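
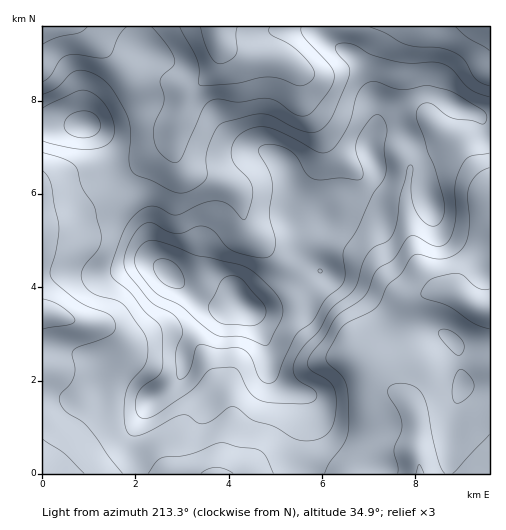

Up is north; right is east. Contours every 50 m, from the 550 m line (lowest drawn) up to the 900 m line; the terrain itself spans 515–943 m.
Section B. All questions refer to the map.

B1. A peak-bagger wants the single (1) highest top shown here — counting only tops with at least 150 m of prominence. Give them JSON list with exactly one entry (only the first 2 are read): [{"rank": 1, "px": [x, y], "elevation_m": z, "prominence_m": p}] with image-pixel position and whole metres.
[{"rank": 1, "px": [241, 304], "elevation_m": 943, "prominence_m": 428}]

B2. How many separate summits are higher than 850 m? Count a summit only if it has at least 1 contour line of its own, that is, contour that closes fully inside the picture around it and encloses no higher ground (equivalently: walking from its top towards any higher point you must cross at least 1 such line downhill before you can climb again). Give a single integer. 2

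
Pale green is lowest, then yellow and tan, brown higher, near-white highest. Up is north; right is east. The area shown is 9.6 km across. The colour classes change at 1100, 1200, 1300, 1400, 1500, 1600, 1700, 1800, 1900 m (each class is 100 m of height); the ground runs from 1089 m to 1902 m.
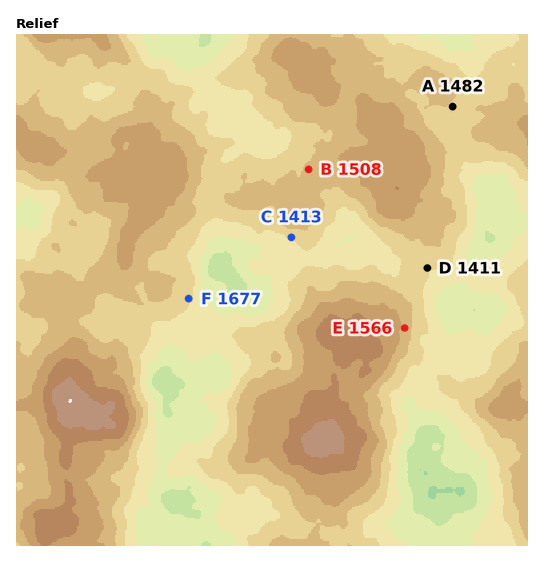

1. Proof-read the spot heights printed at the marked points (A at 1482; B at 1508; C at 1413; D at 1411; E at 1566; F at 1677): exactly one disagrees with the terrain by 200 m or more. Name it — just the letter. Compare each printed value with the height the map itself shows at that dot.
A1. F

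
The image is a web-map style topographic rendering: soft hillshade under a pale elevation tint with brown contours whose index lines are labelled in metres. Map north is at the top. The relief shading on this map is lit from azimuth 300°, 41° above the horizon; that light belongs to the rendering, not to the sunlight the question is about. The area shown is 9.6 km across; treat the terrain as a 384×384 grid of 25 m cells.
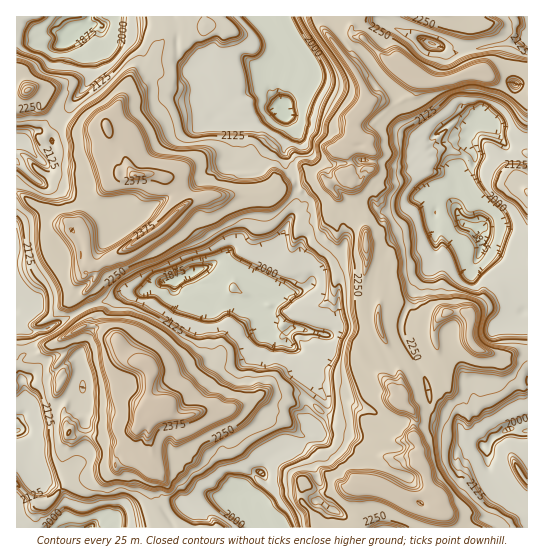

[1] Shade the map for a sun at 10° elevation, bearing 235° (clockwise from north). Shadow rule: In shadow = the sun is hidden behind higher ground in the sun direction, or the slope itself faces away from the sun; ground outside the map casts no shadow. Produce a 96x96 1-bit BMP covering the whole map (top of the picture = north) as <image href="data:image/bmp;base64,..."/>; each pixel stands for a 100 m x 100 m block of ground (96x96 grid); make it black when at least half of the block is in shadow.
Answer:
<image width="96" height="96" href="data:image/bmp;base64,Qk2+BAAAAAAAAD4AAAAoAAAAYAAAAGAAAAABAAEAAAAAAIAEAAATCwAAEwsAAAIAAAAAAAAA////AAAAAAAAAAAA++AAAAAAA8YDAAAB//AAAAAAJ+8BgAAD//gAeAAAM/8AgAAH//wB8AAAP/8BAAAH//wD4AAAf/8dgAAH//4DgAAAf/8+gAAD3/4AAAAA//9+AAAEh8AAgADx//7+AAAOwwABwAPj//74AAAPAQYDgA/j//34AAAPgA4Hgf/D//0AAAAfgAAD8f8H//sAAAAfYAAY8HwH//8AAAAfsAAAAAAP//8AAAAfOBAAAAAP//8AAAAfAAAA4AAP//8AAAAIAAAAAAAP//+AEABgAAAAAAAf//8AOAAgAAAMAAA///8APAAAAAAMAAAf//8AfAAAAAgeAAAf//gAfAAAIEweAAAf/fAAaAAD+GYeYAA//AAAAAAD+fAM4AA++AAAAAAH//md4AB+uAAAAAA///+PgAB+IACAQAA////fAAB8MAGAYAA/////AAP8OAGAcAA9////AAf8PAEAeAA/////AAf4OAAAeAA/////AAAQAAQAeAB/////AAAAAAYAcAD/////AAAAAAcAEAP////+AAAAAf8AAAf////4AACBA//gAA/////44ASBA/9+AB//////wAYBB/8GAD/////4AA8BA/8AD//////wAA8AA/8AA//////gAA4AA/8AA/////+AAA4AA/8AA/////+AAAwA//8AAP/////ACABg//8AAD/////ACAD///8AAL/////AAAD///8AAH/////AAAD8//8AAQf////AAAD+//8AAYD///8AAAH///8AAAAf//wAAAH///8AAAAD/+AAACH///8AAAAAf8AAADH//+cAAwAAA4AAADn//+AAA8AAAAAAADn//8AAA+AAAAAAAD///4AAA+AAAAAAAD///4AAA8AAAAAAAD///4AAB8ACAAAAAH///4AAB8AFAAAAAB///4AAf8ACgAAAAB///wAAP8ABQAAAAD///gABD4ABgAAAAD///AAfwAAAwAAgACf//AB/wAAAA4AwDAf//AD/wAAA/8AYGAP/+AA/gAAA/+A8AEf/+AB+AAAA//48IGf/+ADwAAOI//54YBfz+ADsAAfw///4IR/7+AMcAAfh//97Bf/91A84AAB///9/gc//hANwAAD//8H+AB//nAAAAAD//8P+AB//+DAAAAD//8f+AB//4PAAAAH////+AB//4fAAAAH////+AH//4OAAAGP////+AH//8AAAAGf////+AH//wAAAAA/////+ABwfwAACAA/////+ABABgAADAA///4/8AAAAgAABsB///g/wAB4AQAAR2A///h/wAD4AAAAZ/Af//B/gAD8AAAw//AP//B+AAH4AAAwf/gP//B8AAHwBADAf/wf/+D8AAPgH4Hg//wP/8D8AAfAf+Hz//8Dj4D4AA/A//////8AB4DYAA+B//////+AAQAYAB8////9///AAQAcAD5////9///AAAAeAHz///h9///AAACfAHn//wAd///AAAH/AP//+AAM9//AAAP/APz/wADMA/8AAAf/AAD+AAPs="/>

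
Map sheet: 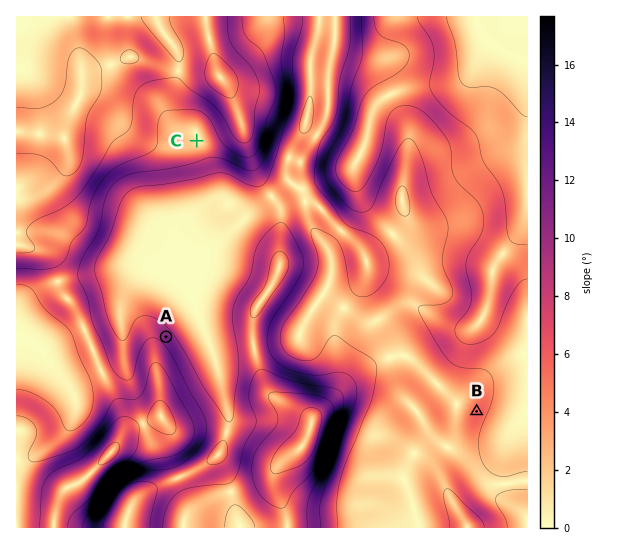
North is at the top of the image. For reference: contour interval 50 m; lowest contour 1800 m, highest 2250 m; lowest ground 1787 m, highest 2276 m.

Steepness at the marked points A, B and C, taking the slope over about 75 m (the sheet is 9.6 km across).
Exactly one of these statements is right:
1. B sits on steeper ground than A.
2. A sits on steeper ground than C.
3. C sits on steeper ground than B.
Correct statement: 2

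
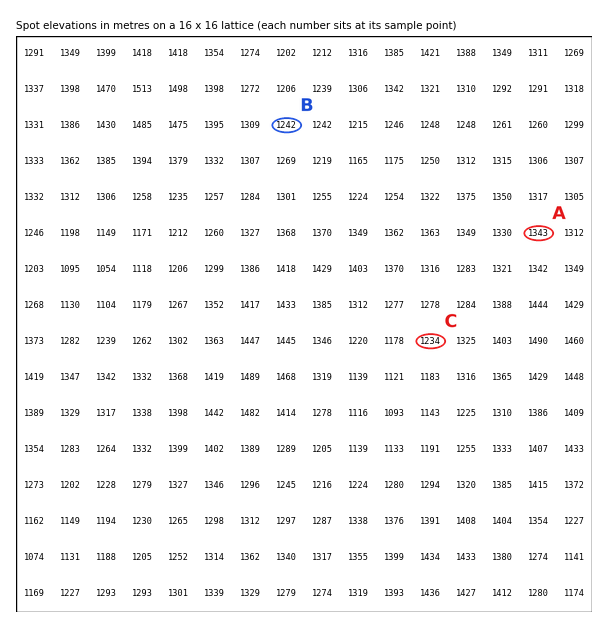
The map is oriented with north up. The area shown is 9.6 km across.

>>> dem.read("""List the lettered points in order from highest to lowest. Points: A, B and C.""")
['A', 'B', 'C']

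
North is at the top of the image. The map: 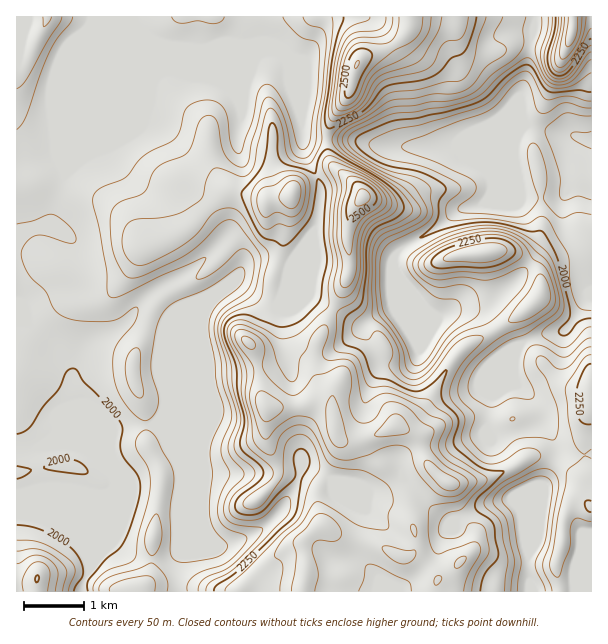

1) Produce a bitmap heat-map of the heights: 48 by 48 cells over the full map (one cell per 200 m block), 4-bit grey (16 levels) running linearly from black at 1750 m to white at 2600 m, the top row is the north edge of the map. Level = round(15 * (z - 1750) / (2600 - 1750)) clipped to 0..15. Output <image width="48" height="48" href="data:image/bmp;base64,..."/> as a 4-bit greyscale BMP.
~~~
<image width="48" height="48" href="data:image/bmp;base64,Qk32BAAAAAAAAHYAAAAoAAAAMAAAADAAAAABAAQAAAAAAIAEAAATCwAAEwsAABAAAAAAAAAAAAAAABEREQAiIiIAMzMzAERERABVVVUAZmZmAHd3dwCIiIgAmZmZAKqqqgC7u7sAzMzMAN3d3QDu7u4A////AImHVFd3h2ZnmqqqvMu7uqq7u7qZh2Z4d4mHZVZnd2ZmeJqqvMu7u6u7u7uZh2aId3iGVEVVZmVVZnmrvMu7u7u7u7uph2aId2ZlVERFZmVVVWeavMu7u7y7uru6h2Z4d1VURERFZ2VVVWaJvMzLu7u7uqqphmZ5d0REREREVmVVVnd4mszLuqu7qqqphmZ4h0REREREVmVVZ5mHibu6qqu7uqmYdmZoiUREREREVmVVZ5qoiauqqqu7u7qXZmZomUREREREVmVVZ4mqmaqqqqu7vMuodmZomUREREREVmVVVniamZqqqru7zcupiHZoiEREREREVmVVVniamZq7u7u8zLqYiYd4iERERERFVlVVZ4mqmZrMzLu8y5l3eIh3iERERERFZlVVV4q7qavMzMzMyph3d3d3iERERERFVVVVVorMurzczM3My5h3d3d3iVRERERFVVVVVnrMy7zcu8zLuph3d3d3iVVERERVZVVVVovdzMzMu7y7qYdmZ3Z3mVVUREVWZlVVVpvMzMzMurqpmYZmZmZ4mVVURFVmZVVVV5vLu7zMuZmIiYZmZmd4iVVURFVmZVVVV5vLq7vMqYhmeYdmZmd3iVVVRVVmZVVVV6zLq7uqqIhlaJh2Zmd2eFVVVVVWZVVVaLzKqrupmIdUVoiHZmZlZ1VVVVVVZVVVacy6mqupiIZURXeId2ZUVlVVVVVVVVVVaaqZmaqph3VERVZ3iIdlRVVVZmZlVlVVV4iIiJqpl2RERVZmeJh2RFVVZmZmVmVVVWeIiImql1REVVZmZ4mGQ1VWZmZnZmZmVVaIiIm7p1RFZmZ3Z3iFM1VmZmZ3d2ZmZVaIiImsuFRWiIiId3h0M1VmZmZ4iHdmZmZ4iIisuFRXmaqqmHdkM1VVVWaIiIh3ZmaImImsuGVWeZqqqXZUM1VVVWeIiIiHdneZmYm9uXZVVniJh2VDM1VVVWeIiIiId3iqqYm9yph2VEVWVERDM1VVVmd4iIiIiIm7u5m93LqHZDMzMjMyM2ZVZmd3d4iIiJq7y5mt7sqHVDMiIiMiImZmZmZ3d4iIiZm7zKms7rl2VUMyIiMiImZmZmZmd4iIiIiqu5m8y4ZlVDMiIiMiImZmZmZmZ3d4iHiZmYq6l1REMyIiIiMiEWZmZmZmZnd4h2eZh3mXVDMzIiIiIjMhEWZmZmZmZmZ3d2eJhmiGRDMzIiIiIiIhEWZmZmZmZmZ3dmaJdmiHVEQzMyIiIiIhEWZmZmZmZmZ3dmaIdmiphlVURDMiIiIiEmZmZmZmZmZmZmZ3Zmi8uXZmZVRDIiMyM3ZmZmZmZmZmZmZ3Zme92oiHd3ZkMiNERHZmZmZmZmZmZmZmZmet26mZiIh2QzRnZXdmZmZmZmZmZmZmZmet7buqmYh3ZUWahndmZmZmZmZmZmZmZmec7cy7qZiHdlabp3h2ZmZmZmZmZmZmZmeb3czMupmHd2ecyXiGZmZmZmZmZmZmZneKu7zcuqmHd2aL2neHZmZmZmZmZmZmZ3eJqqzdy6qYd2aL2w=="/>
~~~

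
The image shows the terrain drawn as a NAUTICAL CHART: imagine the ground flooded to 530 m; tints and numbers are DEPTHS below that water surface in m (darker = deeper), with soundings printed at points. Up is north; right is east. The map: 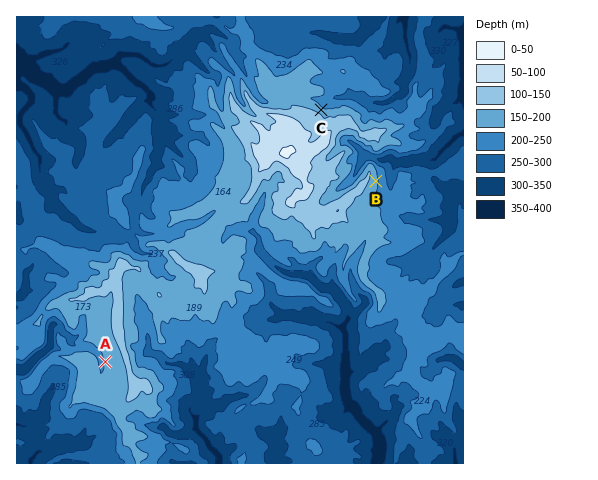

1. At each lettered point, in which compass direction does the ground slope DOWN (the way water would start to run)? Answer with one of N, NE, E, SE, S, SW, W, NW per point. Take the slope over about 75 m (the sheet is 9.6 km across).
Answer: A W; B E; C NE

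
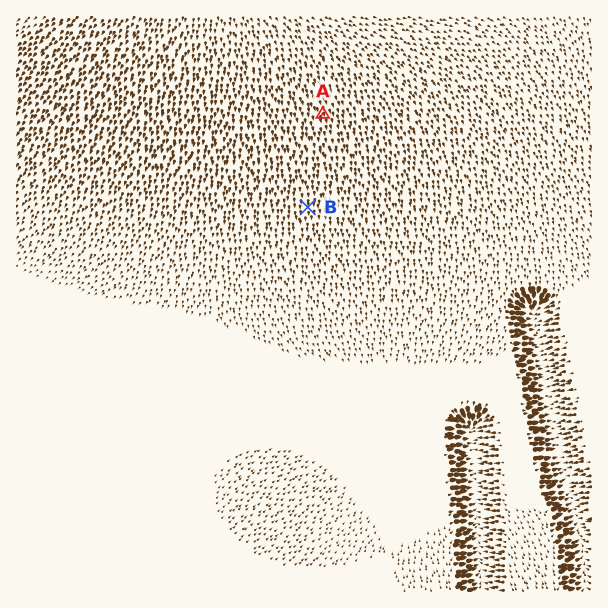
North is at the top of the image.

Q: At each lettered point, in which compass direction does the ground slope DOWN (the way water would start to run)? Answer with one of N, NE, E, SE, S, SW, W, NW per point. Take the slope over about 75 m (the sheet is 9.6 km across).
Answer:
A S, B S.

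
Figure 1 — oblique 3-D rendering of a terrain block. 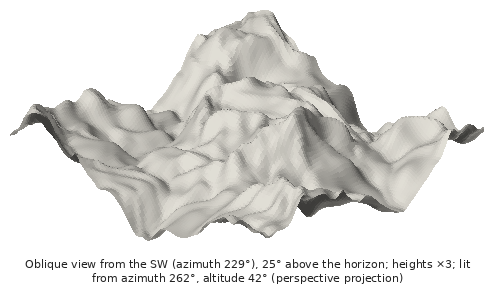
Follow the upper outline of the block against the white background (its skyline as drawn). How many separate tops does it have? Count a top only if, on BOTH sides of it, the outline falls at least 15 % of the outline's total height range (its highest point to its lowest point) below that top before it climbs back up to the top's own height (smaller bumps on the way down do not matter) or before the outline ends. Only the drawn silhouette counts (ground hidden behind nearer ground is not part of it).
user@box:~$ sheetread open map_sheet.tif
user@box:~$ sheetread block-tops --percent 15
3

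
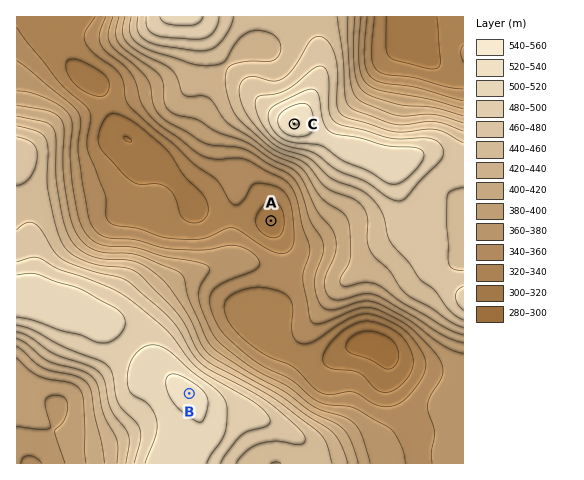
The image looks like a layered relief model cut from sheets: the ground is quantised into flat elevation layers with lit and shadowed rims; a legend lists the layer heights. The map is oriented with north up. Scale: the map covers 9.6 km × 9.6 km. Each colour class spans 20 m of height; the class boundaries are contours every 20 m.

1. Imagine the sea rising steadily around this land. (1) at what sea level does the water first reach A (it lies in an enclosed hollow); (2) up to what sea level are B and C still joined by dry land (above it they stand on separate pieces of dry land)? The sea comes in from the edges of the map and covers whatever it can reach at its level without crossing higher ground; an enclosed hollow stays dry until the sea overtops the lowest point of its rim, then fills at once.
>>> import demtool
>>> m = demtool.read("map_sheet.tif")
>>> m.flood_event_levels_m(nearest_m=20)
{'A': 340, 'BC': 360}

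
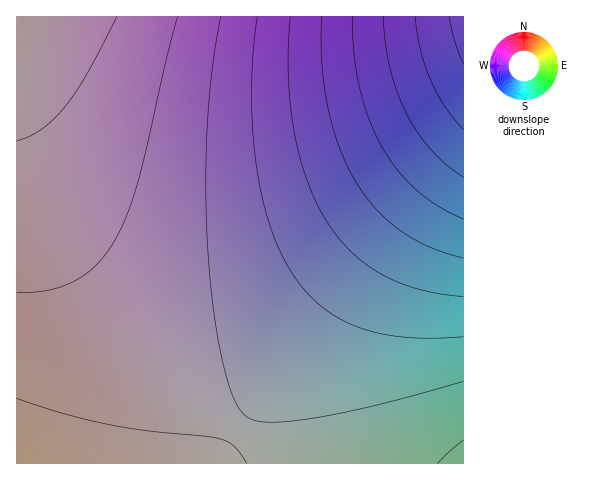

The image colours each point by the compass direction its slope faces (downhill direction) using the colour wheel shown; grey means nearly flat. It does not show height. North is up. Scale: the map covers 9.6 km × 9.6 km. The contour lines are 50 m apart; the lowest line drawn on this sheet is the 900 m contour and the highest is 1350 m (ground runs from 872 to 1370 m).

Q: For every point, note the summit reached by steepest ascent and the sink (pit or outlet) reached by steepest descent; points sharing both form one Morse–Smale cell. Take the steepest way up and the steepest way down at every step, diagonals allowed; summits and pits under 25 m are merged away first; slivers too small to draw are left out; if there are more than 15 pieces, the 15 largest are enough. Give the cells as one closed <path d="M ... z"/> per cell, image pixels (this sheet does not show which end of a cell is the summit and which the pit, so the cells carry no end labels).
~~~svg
<path d="M463 16l-447 1 0 119 9 32 23 49 39 64 47 59 52 50 52 40 34-49 65-89 67-84 59-67z"/><path d="M463 140l-70 82-75 94-78 111-1 3 3 2 29 18 29 14 164-1z"/><path d="M17 136l-1 327 200 1 22-34-32-23-30-25-42-42-34-41-32-46-20-36-23-49z"/><path d="M239 430l-22 34 83-1-29-13z"/>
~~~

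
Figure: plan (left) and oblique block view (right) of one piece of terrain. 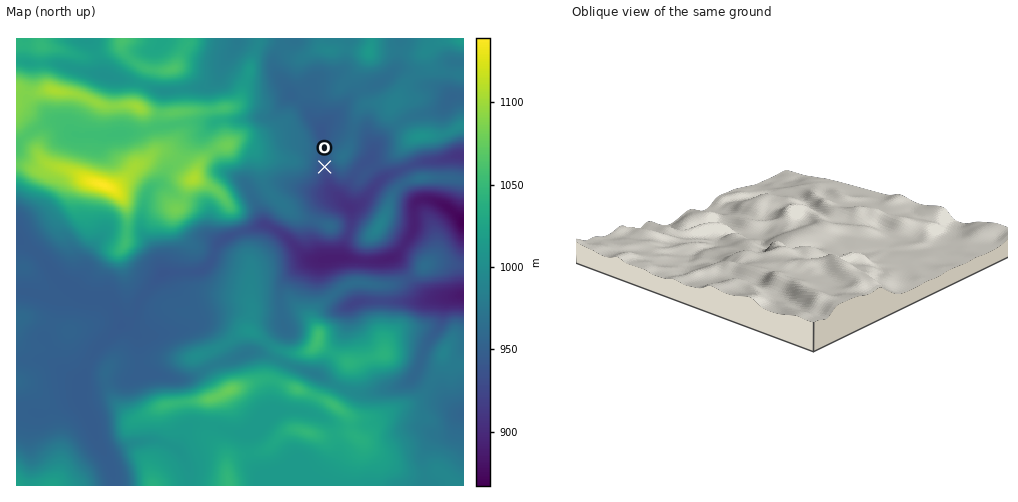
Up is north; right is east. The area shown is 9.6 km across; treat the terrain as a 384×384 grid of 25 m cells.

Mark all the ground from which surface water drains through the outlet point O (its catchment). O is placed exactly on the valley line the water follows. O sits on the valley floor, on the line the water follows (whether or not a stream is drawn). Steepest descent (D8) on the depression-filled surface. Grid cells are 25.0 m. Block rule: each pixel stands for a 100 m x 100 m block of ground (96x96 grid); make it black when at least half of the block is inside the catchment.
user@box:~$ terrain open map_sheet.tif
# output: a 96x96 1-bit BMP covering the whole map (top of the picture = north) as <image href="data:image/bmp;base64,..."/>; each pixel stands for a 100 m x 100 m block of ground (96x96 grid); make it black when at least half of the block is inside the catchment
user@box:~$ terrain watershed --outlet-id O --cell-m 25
<image width="96" height="96" href="data:image/bmp;base64,Qk2+BAAAAAAAAD4AAAAoAAAAYAAAAGAAAAABAAEAAAAAAIAEAAATCwAAEwsAAAIAAAAAAAAA////AAAAAAAAAAAAAAAAAAAAAAAAAAAAAAAAAAAAAAAAAAAAAAAAAAAAAAAAAAAAAAAAAAAAAAAAAAAAAAAAAAAAAAAAAAAAAAAAAAAAAAAAAAAAAAAAAAAAAAAAAAAAAAAAAAAAAAAAAAAAAAAAAAAAAAAAAAAAAAAAAAAAAAAAAAAAAAAAAAAAAAAAAAAAAAAAAAAAAAAAAAAAAAAAAAAAAAAAAAAAAAAAAAAAAAAAAAAAAAAAAAAAAAAAAAAAAAAAAAAAAAAAAAAAAAAAAAAAAAAAAAAAAAAAAAAAAAAAAAAAAAAAAAAAAAAAAAAAAAAAAAAAAAAAAAAAAAAAAAAAAAAAAAAAAAAAAAAAAAAAAAAAAAAAAAAAAAAAAAAAAAAAAAAAAAAAAAAAAAAAAAAAAAAAAAAAAAAAAAAAAAAAAAAAAAAAAAAAAAAAAAAAAAAAAAAAAAAAAAAAAAAAAAAAAAAAAAAAAAAAAAAAAAAAAAAAAAAAAAAAAAAAAAAAAAAAAAAAAAAAAAAAAAAAAAAAAAAAAAAAAAAAAAAAAAAAAAAAAAAAAAAAAAAAAAAAAAAAAAAAAAAAAAAAAAAAAAAAAAAAAAAAAAAAAAAAAAAAAAAAAAAAAAAAAAAAAAAAAAAAAAAAAAAAAAAAAAAAAAAAAAAAAAAAAAAAAAAAAAAAAAAAAAAAAAAAAAAAAAAAAAAAAAAAAAAAAAAAAAAAAAAAAAAAAAAAAAAAAAAAAAAAAAAAAAAAAAAAAAAAAAAAAAAAAAAAAAAAAAAAAAAAAAAAAAAAAAAAAAAAAAAAAAAAAAAAAAAAAAAAAAAAAAAAAAAAAAAAAAAAAAAAAAAAAAAAAAAAAAAAAAAAAAAAAAAAAAAAAAAAAAAAAAAAAAAAAAAAAAAAAAAAAAAAAAAAAAAAAAAAAAAAAAAAAAAAAAAAAAAAAAAAAAAAAAAAAAAAAAAAAAAAAAAAAAAAAAAAAAAAAAAAAAAAAAAAAAAAAAAAAAAAAAAAAAAAAAAAAAAAAAAAAAAAAAAAABwAAAAAAAAAAAAAAf4AAAAAAAAAAAAAA/8AAAAAAAAAAAAAD/+ABgAAAAAAAAAA///ADgAAAAAAAAAD///wHwAAAEAAAAAH///4P4AH//wAAAAH/////8AP//4AAAAP/////+Af//4AAAAf//////w///8AAAA///////////8AAAA///////////8AAAB///////////8AAAD///////////+AAAD///////////+AAAD///////////+AAAD////wAf/////AAAD////AAAH////gAAD//4AAAAD/////gAD//AAAAAD/////wADHwAAAAAB/////wAAAAAAAAAB/////4AAAAAAAAAB/////8AAAAAAAAAA/////+AAAAAAAAAA//////AAAAAAAAAA//////gAAAAAAAAA//////wAAAAAAAAAf/////wAAAAAAAAAf4f///wAAAAAAAAAfwEfAAAAAAAAAAAAPgAAAAAAAAAAAAAAAAAAAAAA="/>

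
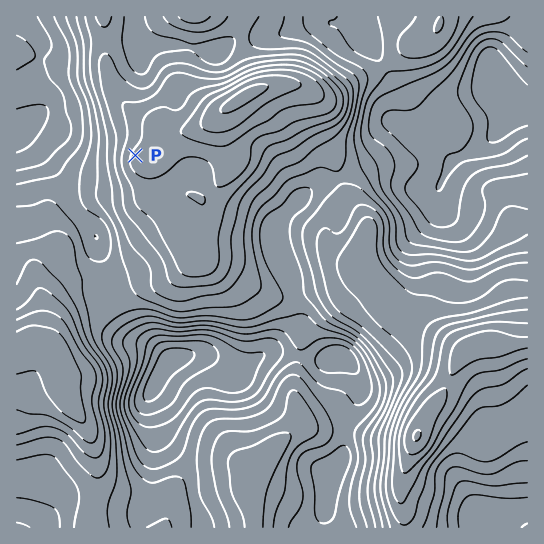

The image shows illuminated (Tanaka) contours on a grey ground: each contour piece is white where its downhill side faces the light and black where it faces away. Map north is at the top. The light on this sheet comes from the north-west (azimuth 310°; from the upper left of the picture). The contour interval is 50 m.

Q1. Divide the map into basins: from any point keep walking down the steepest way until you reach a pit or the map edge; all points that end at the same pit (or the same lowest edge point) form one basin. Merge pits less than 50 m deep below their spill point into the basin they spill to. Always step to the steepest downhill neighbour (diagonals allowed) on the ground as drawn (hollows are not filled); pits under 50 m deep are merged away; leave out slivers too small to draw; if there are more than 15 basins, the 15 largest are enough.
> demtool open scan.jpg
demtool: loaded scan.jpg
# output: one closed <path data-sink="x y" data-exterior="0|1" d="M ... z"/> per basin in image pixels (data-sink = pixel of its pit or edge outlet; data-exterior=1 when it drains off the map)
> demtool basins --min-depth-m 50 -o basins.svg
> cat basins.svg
<path data-sink="171 359" data-exterior="0" d="M225 16l-121 1 1 46 6 19 10 19 9 8 33 22 12 2-6 0-4 4-9 17-7 5 8 6 20 28 14 2 10 6 3 17-4 15-8 13 0 11-3 5-16 14-8 3-35 1-19 7-33-4-15 6-14 17-6 33 13 12 3 34 13 22 12 15 12 32 1 25-5 31 1 18 161 0-1-17-5-17 0-9 4-10 8-13 40-37 0-11-7-20 0-13 10-51 12-15 31-20 7-8 7-13 0-21 7-19 0-12-24-35-8-26-18-35-4-25-4-10-14-7-17 0-23 7 1-5-13-37-3-20z"/><path data-sink="491 75" data-exterior="0" d="M527 16l-302 1 15 12 3 20 13 37-1 5 23-7 17 0 14 7 4 10 4 25 18 35 8 26 24 35 0 12-7 19 3 9 32 41 20 12 16 14 32 22 26-8 30 1 9-2z"/><path data-sink="25 126" data-exterior="0" d="M103 16l-87 1 1 335 2 0 11-9 17 0-4-6 6-31 14-17 10-5 17-1 11 4 10 0 27-8 27 0 16-8 11-14 0-11 11-21 1-15-3-9-10-6-14-2-20-28-8-6 7-5 9-17 4-4 6 0-12-2-33-22-9-8-10-19-6-19z"/><path data-sink="498 519" data-exterior="0" d="M527 343l-45 1-13 5-10 10-16 35-15 19-9 17-14 37-5 24 5 37 123-1z"/><path data-sink="339 357" data-exterior="0" d="M361 257l-1 17-7 13-7 8-31 20-12 15-10 51 0 13 7 20-1 13 27 2 15-2 34 10 36 3 6-5 11-22 15-19 16-35 8-8-10-4-26-18-16-14-20-12-8-9z"/><path data-sink="331 474" data-exterior="0" d="M341 427l-15 2-20-2-7 1-18 13-21 21-12 23 0 9 4 11 3 23 149-1 0-14-4-22 5-24 11-29-18 2-23-3z"/><path data-sink="38 515" data-exterior="0" d="M43 343l-13 0-14 10 0 174 75 1 1-18 5-31 0-17-2-13-11-27-12-15-13-22-3-34-6-6z"/>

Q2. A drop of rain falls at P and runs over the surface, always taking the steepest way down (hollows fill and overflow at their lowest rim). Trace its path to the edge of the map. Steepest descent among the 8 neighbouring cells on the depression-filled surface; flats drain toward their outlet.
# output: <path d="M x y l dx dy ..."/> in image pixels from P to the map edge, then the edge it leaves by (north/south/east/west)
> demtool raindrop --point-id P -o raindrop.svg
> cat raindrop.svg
<path d="M135 155l-8-8-42 0-6-5-12-7-12 0-13-13-19 0-6 7"/>
exit: west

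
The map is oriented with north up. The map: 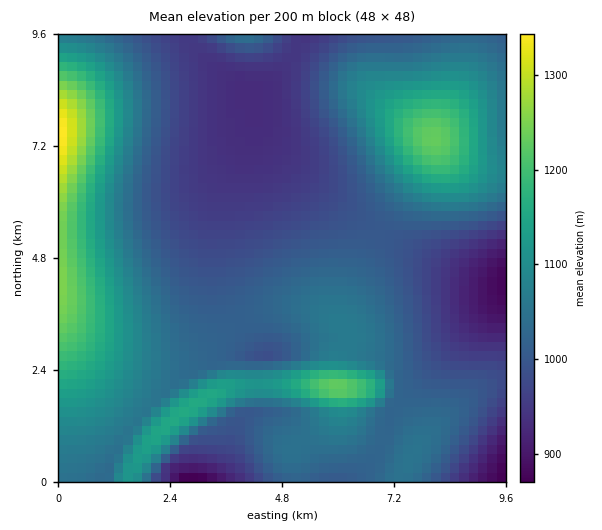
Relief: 860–1360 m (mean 1040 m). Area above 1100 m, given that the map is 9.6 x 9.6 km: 19.8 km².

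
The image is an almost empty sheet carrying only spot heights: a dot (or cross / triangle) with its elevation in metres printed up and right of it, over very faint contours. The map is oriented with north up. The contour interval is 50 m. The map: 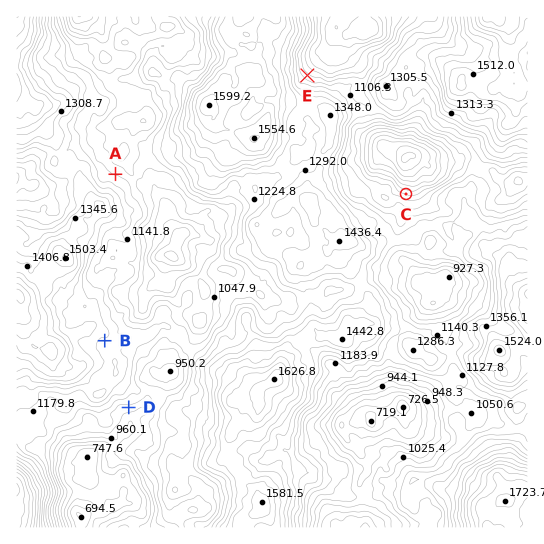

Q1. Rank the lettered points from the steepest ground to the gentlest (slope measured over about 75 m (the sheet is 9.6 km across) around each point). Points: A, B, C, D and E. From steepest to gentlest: C E D A B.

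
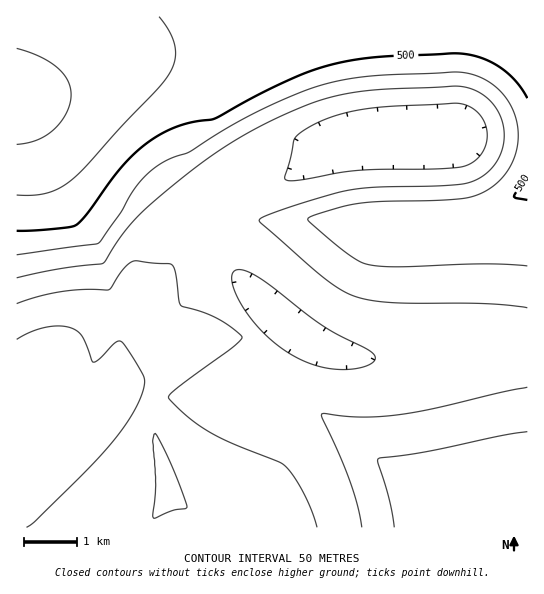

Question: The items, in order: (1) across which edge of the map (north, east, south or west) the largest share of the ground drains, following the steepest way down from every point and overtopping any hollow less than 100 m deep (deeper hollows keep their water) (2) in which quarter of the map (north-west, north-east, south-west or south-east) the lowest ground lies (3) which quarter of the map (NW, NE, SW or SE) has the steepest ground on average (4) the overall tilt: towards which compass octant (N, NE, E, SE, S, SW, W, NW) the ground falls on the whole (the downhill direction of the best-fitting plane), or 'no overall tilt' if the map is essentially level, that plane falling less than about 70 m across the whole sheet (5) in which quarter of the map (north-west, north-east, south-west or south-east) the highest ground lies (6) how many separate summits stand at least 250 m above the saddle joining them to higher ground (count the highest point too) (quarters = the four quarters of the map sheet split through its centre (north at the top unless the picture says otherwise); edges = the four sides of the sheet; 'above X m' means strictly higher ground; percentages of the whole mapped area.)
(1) Drainage is mainly to the west: more ground falls towards that edge than towards any other.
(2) The lowest ground is in the south-west quarter.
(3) The steepest ground, on average, is in the north-east quarter.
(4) Overall the map slopes down towards the south.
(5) The highest point lies in the north-west quarter of the map.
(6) There is 1 summit with 250 m or more of prominence.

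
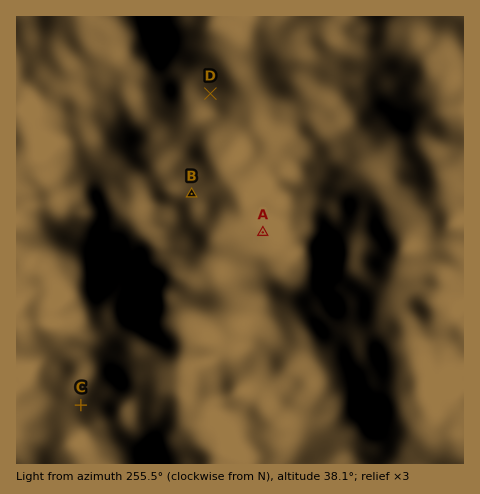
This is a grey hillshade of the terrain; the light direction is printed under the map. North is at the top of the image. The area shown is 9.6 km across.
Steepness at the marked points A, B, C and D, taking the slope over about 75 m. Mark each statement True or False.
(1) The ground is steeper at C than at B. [True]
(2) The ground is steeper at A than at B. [True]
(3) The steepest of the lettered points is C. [False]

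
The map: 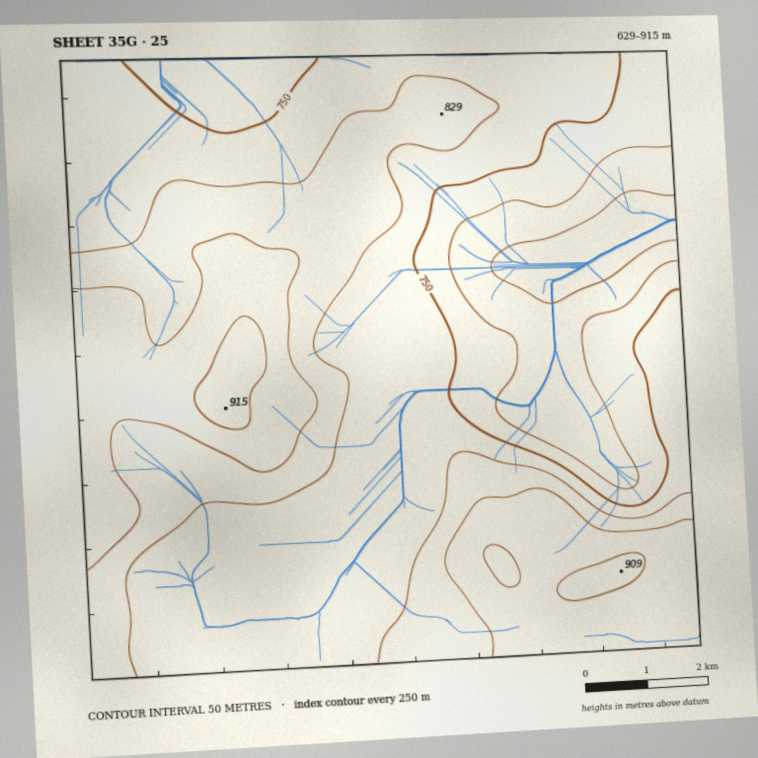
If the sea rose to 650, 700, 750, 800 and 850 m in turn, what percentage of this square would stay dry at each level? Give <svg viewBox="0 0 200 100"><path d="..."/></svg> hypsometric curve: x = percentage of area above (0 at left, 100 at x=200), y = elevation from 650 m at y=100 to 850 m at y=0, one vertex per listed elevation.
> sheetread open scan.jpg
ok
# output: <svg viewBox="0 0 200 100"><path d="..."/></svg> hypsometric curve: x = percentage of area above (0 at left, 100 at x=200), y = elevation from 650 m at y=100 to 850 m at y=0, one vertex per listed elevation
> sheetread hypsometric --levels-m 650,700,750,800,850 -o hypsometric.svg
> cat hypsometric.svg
<svg viewBox="0 0 200 100"><path d="M194 100l-16-25-25-25-73-25-40-25"/></svg>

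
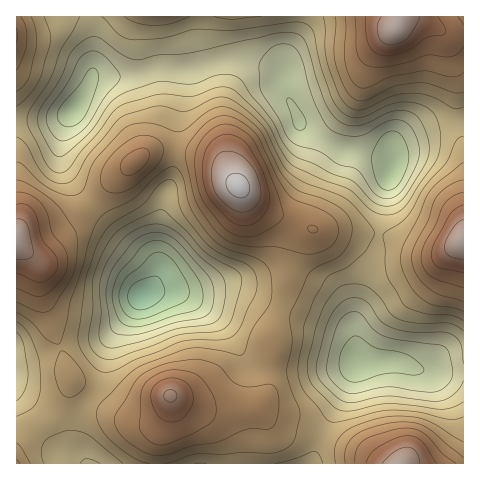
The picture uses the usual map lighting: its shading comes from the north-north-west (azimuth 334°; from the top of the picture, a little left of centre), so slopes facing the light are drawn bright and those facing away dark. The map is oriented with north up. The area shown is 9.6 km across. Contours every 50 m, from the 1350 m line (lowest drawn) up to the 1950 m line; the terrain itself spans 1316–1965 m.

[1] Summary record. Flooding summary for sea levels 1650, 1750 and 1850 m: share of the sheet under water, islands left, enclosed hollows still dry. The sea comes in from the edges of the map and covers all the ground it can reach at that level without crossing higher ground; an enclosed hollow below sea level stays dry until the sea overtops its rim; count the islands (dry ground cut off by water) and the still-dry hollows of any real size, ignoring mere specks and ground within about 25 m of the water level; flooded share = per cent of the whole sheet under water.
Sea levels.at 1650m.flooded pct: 36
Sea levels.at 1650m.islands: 0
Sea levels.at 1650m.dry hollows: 1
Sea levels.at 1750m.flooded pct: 76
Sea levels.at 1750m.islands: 3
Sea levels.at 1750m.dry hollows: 0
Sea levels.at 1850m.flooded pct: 93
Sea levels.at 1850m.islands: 2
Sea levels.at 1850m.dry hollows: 0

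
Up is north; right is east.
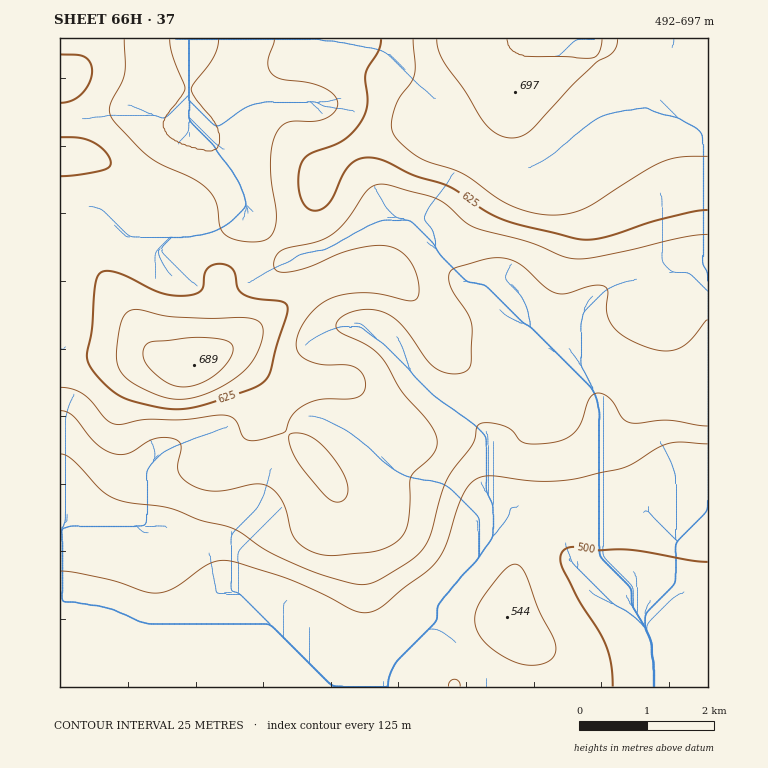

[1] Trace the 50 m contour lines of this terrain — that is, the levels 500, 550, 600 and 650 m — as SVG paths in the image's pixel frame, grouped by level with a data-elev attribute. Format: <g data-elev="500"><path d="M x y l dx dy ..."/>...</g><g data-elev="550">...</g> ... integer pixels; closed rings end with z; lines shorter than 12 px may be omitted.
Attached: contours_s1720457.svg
<g data-elev="500"><path d="M613 687l-2-21-4-18-8-17-20-31-16-32-3-10 3-7 4-3 5-1 24 3 32 0 63 10 17 2"/></g><g data-elev="550"><path d="M60 454l5 1 7 4 28 30 14 10 16 4 39 5 32 12 28 7 12 6 27 18 32 16 32 11 21 6 10 1 10-2 14-7 25-16 12-12 7-15 9-34 6-17 7-12 19-25 3-7 2-10 2-4 11-1 15 3 6 4 8 10 6 3 14 1 19-3 11-4 8-7 5-9 7-22 4-4 5-2 5 1 7 4 12 20 8 5 8 0 31-3 39 6"/></g><g data-elev="600"><path d="M332 501l9 1 4-3 2-5 0-12-7-15-14-18-12-11-12-5-12 1-1 4 1 7 8 17 23 29z"/><path d="M60 387l12 2 11 5 8 7 15 18 8 5 9 0 22-5 37 1 34-5 10 0 9 4 8 18 3 3 5 1 12-2 22-7 8-18 7-6 9-5 13-4 27 0 11-3 4-5 2-7-2-7-4-7-11-5-28-1-16-5-6-5-2-5-1-7 2-9 6-12 10-11 12-9 12-5 15-3 15 0 15 2 24 6 8-1 4-6 0-10-3-12-5-10-6-7-8-6-9-3-10-1-32 6-34 15-20 6-14 0-3-3-1-5 2-8 6-6 37-9 15-8 14-14 18-28 10-6 12 0 46 13 12 6 18 17 9 6 56 15 32 14 10 2 23-1 87-19 27-4"/><path d="M274 39l-6 22 0 7 4 6 10 5 27 4 15 5 10 7 3 5 1 5-4 7-9 7-11 2-24 1-7 2-5 7-6 13-2 17 1 20 5 31 0 13-3 9-5 4-7 3-8 1-17-2-12-6-4-9-4-24-8-11-14-11-32-14-12-7-12-11-26-28-2-7 0-7 12-24 3-10-1-32"/></g><g data-elev="650"><path d="M175 399l15-1 19-5 17-9 17-12 10-12 7-13 3-15-2-9-5-3-8-2-39 0-35-1-36-7-7 0-5 3-5 10-4 22 0 15 3 10 7 9 13 8 20 9z"/><path d="M413 39l2 34-3 8-12 16-5 12-4 16 3 11 10 10 15 11 44 17 34 24 18 9 15 5 15 3 14 0 13-2 19-8 51-32 20-11 19-5 27-1"/></g>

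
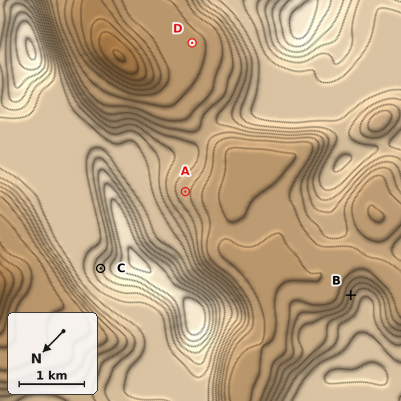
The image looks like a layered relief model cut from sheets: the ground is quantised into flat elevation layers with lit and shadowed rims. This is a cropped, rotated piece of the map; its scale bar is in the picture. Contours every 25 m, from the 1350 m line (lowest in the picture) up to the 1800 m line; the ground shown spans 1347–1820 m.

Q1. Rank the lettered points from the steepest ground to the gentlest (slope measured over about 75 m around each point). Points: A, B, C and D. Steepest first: B C A D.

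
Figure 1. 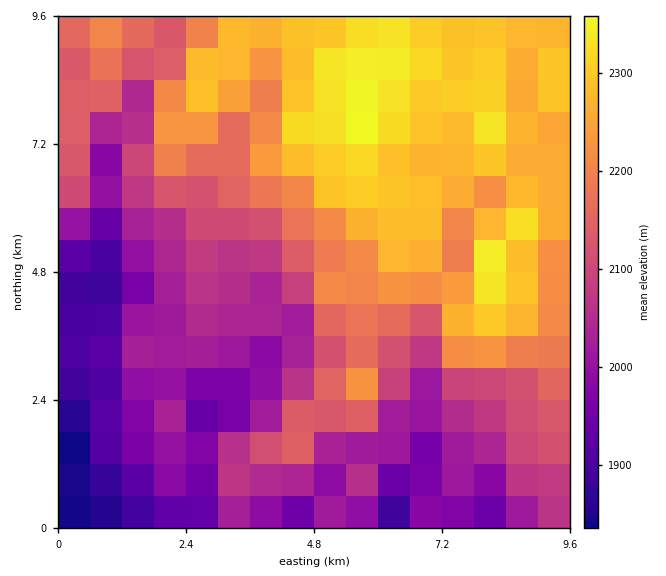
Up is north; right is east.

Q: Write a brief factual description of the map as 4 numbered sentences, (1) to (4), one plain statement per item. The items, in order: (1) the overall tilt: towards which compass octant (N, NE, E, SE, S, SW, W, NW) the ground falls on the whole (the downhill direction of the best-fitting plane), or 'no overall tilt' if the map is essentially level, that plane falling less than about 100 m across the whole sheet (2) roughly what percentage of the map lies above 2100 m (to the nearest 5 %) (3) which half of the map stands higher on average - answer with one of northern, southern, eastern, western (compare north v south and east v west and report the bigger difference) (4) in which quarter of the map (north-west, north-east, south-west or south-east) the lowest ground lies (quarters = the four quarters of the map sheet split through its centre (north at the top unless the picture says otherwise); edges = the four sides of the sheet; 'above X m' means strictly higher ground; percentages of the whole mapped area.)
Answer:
(1) On the whole the ground falls towards the south-west.
(2) Roughly 55 % of the ground is higher than 2100 m.
(3) The northern half stands higher on average than the southern half.
(4) The lowest point lies in the south-west quarter of the map.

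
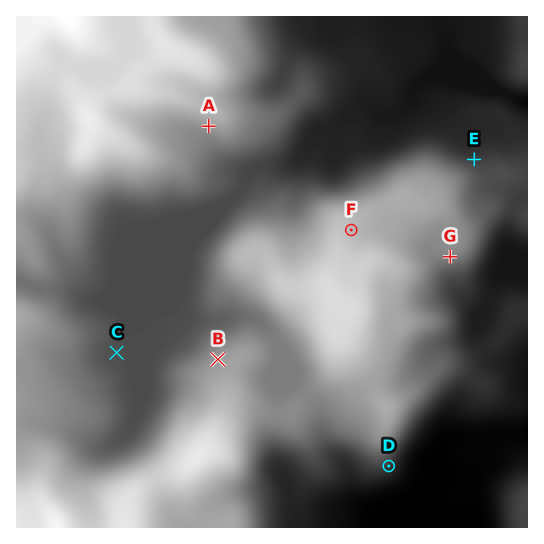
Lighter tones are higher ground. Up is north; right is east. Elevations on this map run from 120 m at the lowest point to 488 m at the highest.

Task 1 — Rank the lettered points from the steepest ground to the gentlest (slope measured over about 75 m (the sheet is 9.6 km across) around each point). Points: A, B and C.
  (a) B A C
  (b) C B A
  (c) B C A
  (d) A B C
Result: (d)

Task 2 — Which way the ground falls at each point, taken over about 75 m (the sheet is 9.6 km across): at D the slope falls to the SE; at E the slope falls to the N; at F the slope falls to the E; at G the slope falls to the S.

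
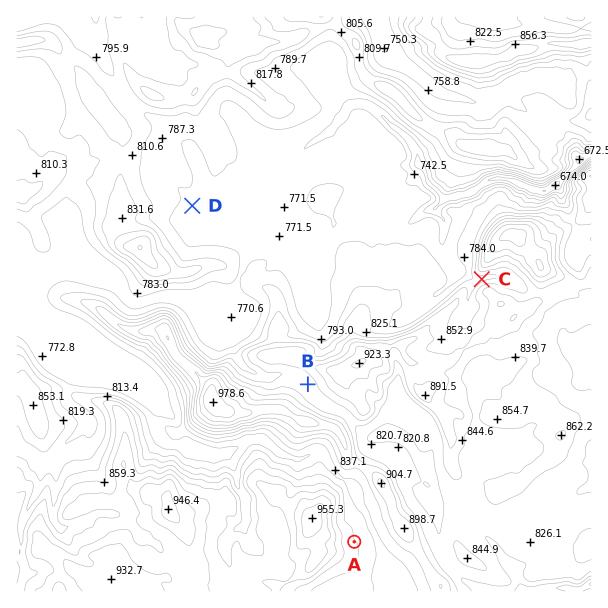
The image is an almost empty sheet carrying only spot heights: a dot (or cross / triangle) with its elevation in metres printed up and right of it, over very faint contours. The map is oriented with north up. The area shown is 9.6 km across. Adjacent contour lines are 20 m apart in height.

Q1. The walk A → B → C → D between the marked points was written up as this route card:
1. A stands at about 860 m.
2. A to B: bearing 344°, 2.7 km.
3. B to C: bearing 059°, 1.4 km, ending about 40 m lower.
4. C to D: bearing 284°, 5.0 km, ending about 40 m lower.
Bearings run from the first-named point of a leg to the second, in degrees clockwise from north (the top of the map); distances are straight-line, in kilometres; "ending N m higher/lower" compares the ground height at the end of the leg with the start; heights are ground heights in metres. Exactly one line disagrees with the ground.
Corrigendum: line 3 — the distance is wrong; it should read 3.4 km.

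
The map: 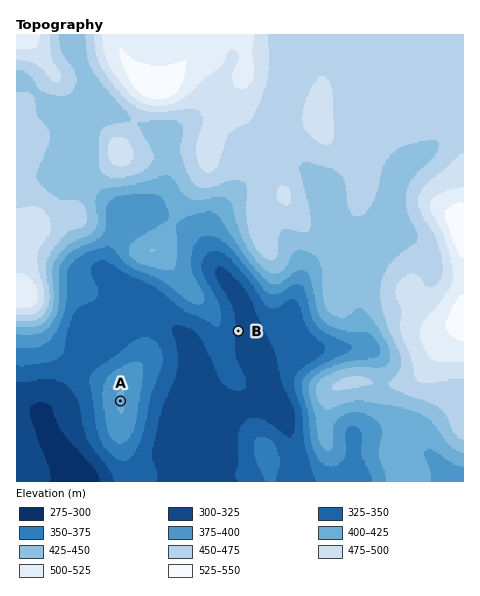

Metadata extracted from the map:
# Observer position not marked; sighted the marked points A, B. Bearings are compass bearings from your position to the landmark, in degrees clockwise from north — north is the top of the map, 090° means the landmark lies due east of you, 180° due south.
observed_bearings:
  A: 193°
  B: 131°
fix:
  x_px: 154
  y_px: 257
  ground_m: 420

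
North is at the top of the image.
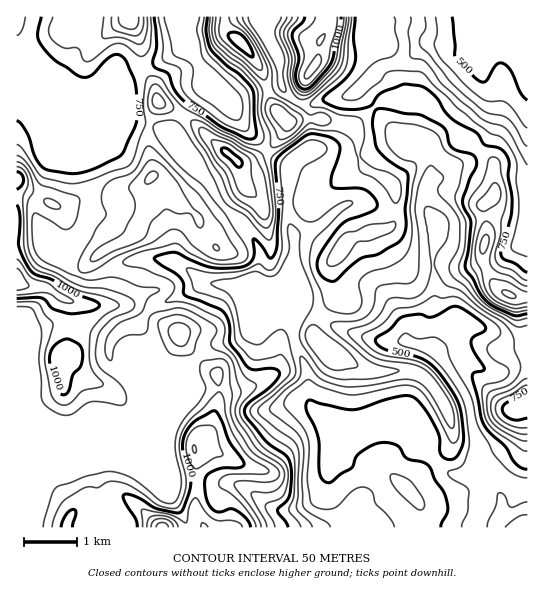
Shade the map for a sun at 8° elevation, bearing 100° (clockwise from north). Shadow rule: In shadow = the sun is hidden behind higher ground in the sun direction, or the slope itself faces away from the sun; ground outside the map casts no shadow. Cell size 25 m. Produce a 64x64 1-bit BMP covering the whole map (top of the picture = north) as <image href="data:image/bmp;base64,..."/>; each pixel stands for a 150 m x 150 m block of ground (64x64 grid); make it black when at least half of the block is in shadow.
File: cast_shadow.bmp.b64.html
<image width="64" height="64" href="data:image/bmp;base64,Qk0+AgAAAAAAAD4AAAAoAAAAQAAAAEAAAAABAAEAAAAAAAACAAATCwAAEwsAAAIAAAAAAAAA////AAAAAAA8B8YAAAAAAPx/zAAAAAAA/v48AAAAAAB+DHwAAYAAAB8A/AAAwAAAA4D8AAAAAAAAAfwAAAAAAAAB/AAAAAAAAAH8AAAAAB4AB/wAAAAMPgAP/AAAAAw+AA/8AAAAHHwAD/4AAAA8/AAH/wAAAH34AAD/AAAA/fgIAD+AAAH7/HgAD4AAAfv/+AADgAAA9//4AAOABAAH//gAB4AOAAf/+AADgB4AAn74AAAAHAAA4PgAAAA8AAHg+ADwA7gAAPz8A/AB+AAAfHgH8AD4AAH8cAHwADgAA/zwAHAAHAAD/DgAAAAeAA/4AAAAAB4AH/gAAAAAPgB/8AAAAAB8AP/gAQAAAn4Af8ADgAACfgA/wAPADwN/AD/AAeAMAn+Af8AA4AwGf4B/4ABgAA4/gH/gAAAAHjPAf8AAAAA+MIA/wAAAAHwwBj/AADAA8DAGP+AAcgHwMAA/8AD/A/AAAD/wAf+H8AAAH+AD/4/gA4Af4AP/n8AHwA/gAP8/wAfAHgAAP38Pg4A+AAAffh+AAHwAAA8+f4AAAAAAD4D/hAAAAAAPg/8AAAAAAD/H/wA8AAAAf4f+cD4AAAB/h//wBgAAAB8D//AAAAAAAgf/+AAAAAAGH/v4AAAAAAY/+/gAAAAQBj/z+AAAAPgAf+fwAAAA+Dh/z/wAAAD4fH/P/gAAAA=="/>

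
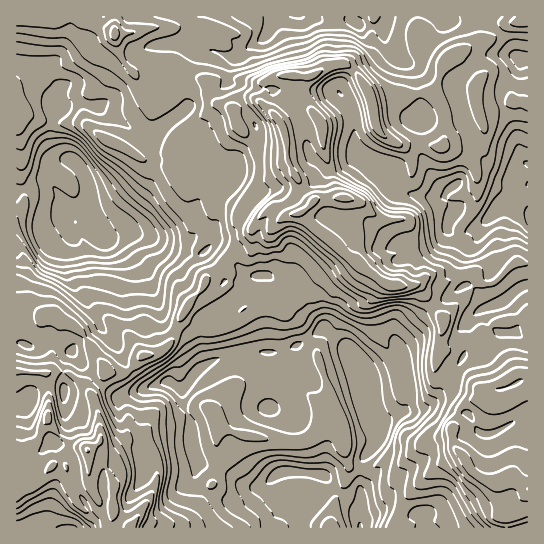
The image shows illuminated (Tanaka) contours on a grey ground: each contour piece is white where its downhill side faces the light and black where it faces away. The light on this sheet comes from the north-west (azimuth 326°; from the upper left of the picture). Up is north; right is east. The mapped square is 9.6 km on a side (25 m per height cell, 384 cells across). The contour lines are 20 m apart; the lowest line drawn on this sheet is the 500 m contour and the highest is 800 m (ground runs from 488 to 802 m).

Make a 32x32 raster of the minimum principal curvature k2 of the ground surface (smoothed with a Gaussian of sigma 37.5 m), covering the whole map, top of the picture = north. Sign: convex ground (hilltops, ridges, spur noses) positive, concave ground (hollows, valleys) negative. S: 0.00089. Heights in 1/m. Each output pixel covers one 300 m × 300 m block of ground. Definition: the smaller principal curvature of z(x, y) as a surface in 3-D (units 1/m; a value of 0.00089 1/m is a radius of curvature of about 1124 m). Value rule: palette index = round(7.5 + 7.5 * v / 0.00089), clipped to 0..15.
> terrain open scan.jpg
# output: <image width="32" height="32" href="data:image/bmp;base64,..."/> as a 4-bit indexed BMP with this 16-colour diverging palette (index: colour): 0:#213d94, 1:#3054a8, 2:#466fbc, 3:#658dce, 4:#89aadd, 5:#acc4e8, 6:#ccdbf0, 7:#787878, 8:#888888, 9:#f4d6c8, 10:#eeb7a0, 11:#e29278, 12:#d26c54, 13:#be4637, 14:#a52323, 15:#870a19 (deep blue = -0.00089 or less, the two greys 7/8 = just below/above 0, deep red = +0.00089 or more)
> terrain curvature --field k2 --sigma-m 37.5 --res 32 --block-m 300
<image width="32" height="32" href="data:image/bmp;base64,Qk12AgAAAAAAAHYAAAAoAAAAIAAAACAAAAABAAQAAAAAAAACAAATCwAAEwsAABAAAAAAAAAAlD0hAKhUMAC8b0YAzo1lAN2qiQDoxKwA8NvMAHh4eACIiIgAyNb0AKC37gB4kuIAVGzSADdGvgAjI6UAGQqHADZRNQUWdnd1dFlRF1R1SJZjNgQTQWZVZ0ZVU1RURGVVdxRScFBFlTN4hFFmaENndTVCY4BjVFWEEAFjRjZVdXZjYINxdFSHZVeDgCR0OHV3UwM2JXVFh4h3dJMidzRFdzQSFgV2NYZlVnaCUEYoNTUyBEQGmBmHVWZ4VEYRJDdzQQJgEAIHd3ZnZ0VXJUKFRmZFN3UgQ3d3d1dFVwdxdnZkQUgXdEMUZWZ3Q1cWg0V4E0JiNUg1dURBVSR1Q2RlVHdnQnVjNYh2eCBFRGNwV1VXlxdnYoJHdodDVzA0ZRFWdnJWVjVlVndmZjRWNDJWJHVUeHY4WEczVmR2Z2c0VnRSNWZWVmRVVEY0WEAUZFV4YFVDRlRTFVRCR1QkZSUmaTN3dWU0ZTRjUnVXVmUlRGVVV2ZkV3ZHBUciRFWkRFBEZldGWGh2dDBCdJkRAkVkVkVYJGdYd2NUFQNAFHdAVjZzZgVoaIhlNYYxFEVjZFY1czA4d1Z3ZUN1BiQiQ5ZmZHRDaHM2d0VQYkcgZkV2SFR3NnRHgjU3AXFoMHJEZFdGdVQzZng0ZwcmYiFidXN2Z2ZUZld4ZkIjMgAWRXZ0hkdnVWdnd3dzRYd0FDU0ZWljVTaFRHd0MhMyRWczdHhjImd1VHQzRmdQRldgVYdGeEV3hWNWd2Z3ZFVBADSIZERY"/>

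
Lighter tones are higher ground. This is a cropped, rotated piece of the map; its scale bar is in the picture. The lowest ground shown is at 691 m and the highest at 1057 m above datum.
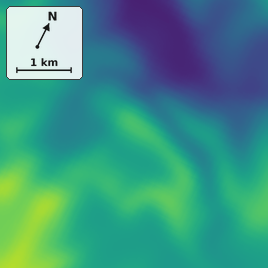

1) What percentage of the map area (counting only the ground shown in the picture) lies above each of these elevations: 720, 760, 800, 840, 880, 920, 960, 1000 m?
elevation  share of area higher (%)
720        94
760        86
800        77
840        70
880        60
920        36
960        17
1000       8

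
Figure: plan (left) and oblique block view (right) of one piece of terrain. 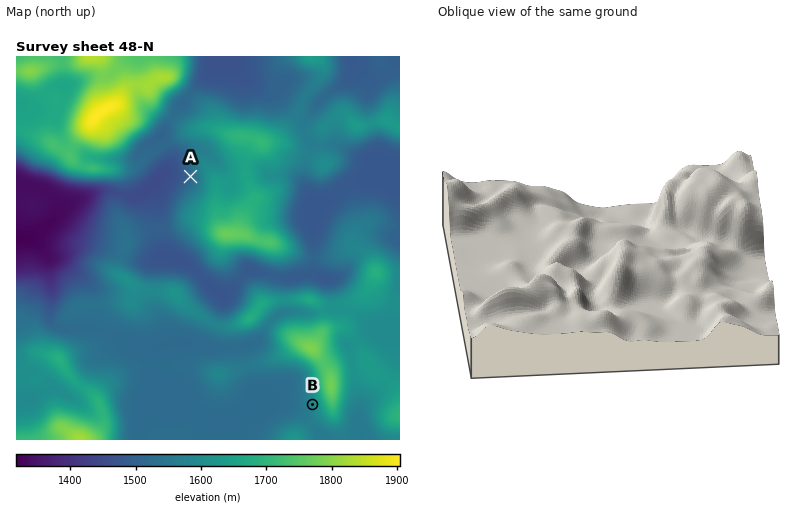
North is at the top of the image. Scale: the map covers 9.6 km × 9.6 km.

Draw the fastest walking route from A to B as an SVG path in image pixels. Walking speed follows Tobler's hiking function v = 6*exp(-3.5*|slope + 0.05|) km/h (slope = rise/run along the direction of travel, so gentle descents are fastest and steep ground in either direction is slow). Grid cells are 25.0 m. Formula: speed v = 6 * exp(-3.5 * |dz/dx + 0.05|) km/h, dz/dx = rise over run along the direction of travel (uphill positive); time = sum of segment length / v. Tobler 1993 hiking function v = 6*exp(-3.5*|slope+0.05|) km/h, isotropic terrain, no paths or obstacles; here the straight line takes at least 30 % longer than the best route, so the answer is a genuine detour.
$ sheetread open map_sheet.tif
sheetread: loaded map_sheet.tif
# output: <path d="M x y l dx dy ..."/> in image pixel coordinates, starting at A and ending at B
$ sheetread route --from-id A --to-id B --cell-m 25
<path d="M190 176l0 2-18 36 0 18 16 30 0 6 26 54 0 4 2 4 6 4 14 8 26 26 28 14 22 22"/>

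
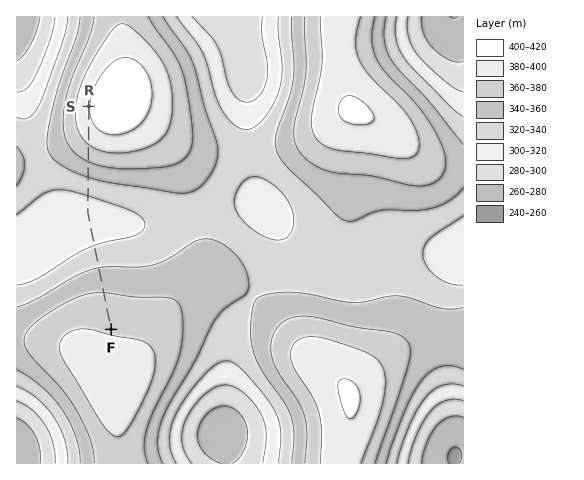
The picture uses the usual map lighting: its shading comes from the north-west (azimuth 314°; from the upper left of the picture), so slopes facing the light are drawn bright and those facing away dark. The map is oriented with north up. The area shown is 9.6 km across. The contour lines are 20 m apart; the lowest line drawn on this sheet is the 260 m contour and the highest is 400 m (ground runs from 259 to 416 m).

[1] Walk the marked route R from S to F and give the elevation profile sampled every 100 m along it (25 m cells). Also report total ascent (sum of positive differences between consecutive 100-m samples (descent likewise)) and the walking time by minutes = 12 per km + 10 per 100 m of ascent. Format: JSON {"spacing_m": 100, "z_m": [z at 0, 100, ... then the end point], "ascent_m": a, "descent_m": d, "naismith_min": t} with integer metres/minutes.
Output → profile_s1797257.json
{"spacing_m": 100, "z_m": [399, 399, 398, 397, 395, 392, 389, 385, 381, 376, 370, 365, 359, 353, 347, 341, 335, 330, 325, 321, 317, 314, 311, 310, 309, 309, 310, 312, 314, 317, 320, 324, 328, 332, 337, 341, 345, 349, 353, 356, 359, 362, 365, 367, 369, 371, 373, 375, 377, 377], "ascent_m": 68, "descent_m": 90, "naismith_min": 65}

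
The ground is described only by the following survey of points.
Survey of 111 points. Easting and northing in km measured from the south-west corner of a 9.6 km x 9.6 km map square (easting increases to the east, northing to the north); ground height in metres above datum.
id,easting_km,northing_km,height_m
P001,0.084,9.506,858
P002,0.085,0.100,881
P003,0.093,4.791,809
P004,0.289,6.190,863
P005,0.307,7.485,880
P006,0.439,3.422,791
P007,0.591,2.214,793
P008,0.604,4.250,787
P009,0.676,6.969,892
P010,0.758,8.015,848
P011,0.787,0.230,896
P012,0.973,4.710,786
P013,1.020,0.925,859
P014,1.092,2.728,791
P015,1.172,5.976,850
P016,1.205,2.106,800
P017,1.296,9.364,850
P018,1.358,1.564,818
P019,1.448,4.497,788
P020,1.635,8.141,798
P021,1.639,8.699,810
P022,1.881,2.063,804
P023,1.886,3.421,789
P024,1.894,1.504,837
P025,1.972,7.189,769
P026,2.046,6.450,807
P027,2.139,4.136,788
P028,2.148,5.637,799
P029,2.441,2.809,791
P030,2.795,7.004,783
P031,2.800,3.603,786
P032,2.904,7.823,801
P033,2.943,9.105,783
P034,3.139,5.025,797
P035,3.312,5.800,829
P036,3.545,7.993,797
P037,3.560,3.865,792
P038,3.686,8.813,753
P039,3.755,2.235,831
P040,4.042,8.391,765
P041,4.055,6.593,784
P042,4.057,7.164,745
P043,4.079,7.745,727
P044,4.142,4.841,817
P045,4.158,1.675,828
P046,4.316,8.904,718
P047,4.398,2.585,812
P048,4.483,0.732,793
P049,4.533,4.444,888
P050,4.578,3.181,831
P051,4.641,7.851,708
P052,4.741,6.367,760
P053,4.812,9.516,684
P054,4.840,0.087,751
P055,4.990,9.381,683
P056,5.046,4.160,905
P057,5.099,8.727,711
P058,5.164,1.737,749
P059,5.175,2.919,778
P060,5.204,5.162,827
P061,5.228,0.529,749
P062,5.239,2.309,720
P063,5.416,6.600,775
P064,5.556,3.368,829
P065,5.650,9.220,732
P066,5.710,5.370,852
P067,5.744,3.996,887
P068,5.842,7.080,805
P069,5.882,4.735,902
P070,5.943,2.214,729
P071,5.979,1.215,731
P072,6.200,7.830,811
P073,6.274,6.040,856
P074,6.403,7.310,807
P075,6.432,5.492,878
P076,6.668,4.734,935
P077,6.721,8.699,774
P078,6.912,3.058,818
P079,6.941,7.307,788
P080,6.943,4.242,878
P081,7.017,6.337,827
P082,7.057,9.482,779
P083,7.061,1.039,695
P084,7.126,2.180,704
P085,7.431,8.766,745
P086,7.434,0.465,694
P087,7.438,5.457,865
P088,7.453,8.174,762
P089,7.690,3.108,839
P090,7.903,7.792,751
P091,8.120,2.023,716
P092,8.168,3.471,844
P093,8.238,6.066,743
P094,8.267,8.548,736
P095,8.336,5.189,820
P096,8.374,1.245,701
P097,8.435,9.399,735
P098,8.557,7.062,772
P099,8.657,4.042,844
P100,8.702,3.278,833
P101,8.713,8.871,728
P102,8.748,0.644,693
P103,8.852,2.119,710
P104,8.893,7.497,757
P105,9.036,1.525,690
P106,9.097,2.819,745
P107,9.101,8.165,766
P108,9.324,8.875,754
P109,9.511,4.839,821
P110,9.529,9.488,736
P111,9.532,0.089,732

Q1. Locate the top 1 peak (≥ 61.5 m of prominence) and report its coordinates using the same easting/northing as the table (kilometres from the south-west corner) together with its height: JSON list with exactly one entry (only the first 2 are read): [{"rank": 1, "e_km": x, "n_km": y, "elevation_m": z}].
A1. [{"rank": 1, "e_km": 6.71, "n_km": 4.79, "elevation_m": 936}]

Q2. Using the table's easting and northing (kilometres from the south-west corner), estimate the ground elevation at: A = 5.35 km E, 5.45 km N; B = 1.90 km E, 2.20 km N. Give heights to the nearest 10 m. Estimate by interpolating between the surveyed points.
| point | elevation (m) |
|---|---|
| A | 810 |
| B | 800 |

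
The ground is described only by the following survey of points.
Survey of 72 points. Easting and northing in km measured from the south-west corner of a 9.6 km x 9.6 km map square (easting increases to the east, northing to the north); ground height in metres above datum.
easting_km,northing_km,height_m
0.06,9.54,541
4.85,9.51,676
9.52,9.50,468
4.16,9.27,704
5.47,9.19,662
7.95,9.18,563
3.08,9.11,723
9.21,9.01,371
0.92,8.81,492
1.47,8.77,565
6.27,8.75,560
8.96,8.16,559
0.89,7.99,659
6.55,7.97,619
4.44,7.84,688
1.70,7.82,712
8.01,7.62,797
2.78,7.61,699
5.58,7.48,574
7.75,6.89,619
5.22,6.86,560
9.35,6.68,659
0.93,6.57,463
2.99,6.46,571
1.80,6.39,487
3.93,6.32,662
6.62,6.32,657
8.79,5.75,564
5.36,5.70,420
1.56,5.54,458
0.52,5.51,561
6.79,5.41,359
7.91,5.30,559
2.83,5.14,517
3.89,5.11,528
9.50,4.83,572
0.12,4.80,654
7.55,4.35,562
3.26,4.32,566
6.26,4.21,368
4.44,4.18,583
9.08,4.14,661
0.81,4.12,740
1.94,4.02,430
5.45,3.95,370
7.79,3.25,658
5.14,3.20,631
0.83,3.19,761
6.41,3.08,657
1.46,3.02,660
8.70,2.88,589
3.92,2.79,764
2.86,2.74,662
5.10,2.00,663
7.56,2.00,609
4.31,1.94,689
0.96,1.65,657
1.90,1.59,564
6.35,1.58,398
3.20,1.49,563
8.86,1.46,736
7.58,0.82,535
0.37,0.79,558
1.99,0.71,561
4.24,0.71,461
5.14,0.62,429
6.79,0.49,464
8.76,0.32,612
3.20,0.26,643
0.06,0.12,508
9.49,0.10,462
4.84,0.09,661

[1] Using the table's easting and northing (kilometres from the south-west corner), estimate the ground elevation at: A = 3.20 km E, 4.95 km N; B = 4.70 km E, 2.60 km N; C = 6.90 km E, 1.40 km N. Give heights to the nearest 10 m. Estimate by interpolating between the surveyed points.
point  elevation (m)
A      560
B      660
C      460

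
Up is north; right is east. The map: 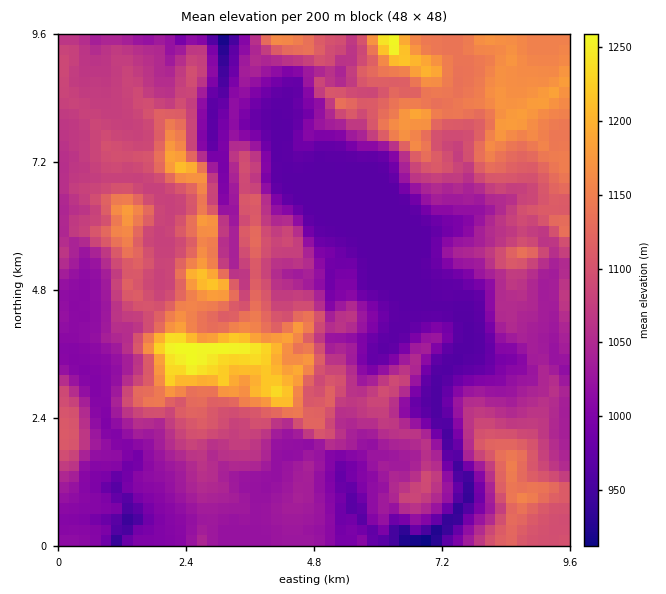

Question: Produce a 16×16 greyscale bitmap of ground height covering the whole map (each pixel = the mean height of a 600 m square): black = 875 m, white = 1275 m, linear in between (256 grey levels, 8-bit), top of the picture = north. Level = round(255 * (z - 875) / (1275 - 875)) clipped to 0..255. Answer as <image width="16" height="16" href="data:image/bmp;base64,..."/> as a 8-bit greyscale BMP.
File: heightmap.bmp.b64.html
<image width="16" height="16" href="data:image/bmp;base64,Qk02BQAAAAAAADYEAAAoAAAAEAAAABAAAAABAAgAAAAAAAABAAATCwAAEwsAAAABAAAAAAAAAAAAAAEBAQACAgIAAwMDAAQEBAAFBQUABgYGAAcHBwAICAgACQkJAAoKCgALCwsADAwMAA0NDQAODg4ADw8PABAQEAAREREAEhISABMTEwAUFBQAFRUVABYWFgAXFxcAGBgYABkZGQAaGhoAGxsbABwcHAAdHR0AHh4eAB8fHwAgICAAISEhACIiIgAjIyMAJCQkACUlJQAmJiYAJycnACgoKAApKSkAKioqACsrKwAsLCwALS0tAC4uLgAvLy8AMDAwADExMQAyMjIAMzMzADQ0NAA1NTUANjY2ADc3NwA4ODgAOTk5ADo6OgA7OzsAPDw8AD09PQA+Pj4APz8/AEBAQABBQUEAQkJCAENDQwBEREQARUVFAEZGRgBHR0cASEhIAElJSQBKSkoAS0tLAExMTABNTU0ATk5OAE9PTwBQUFAAUVFRAFJSUgBTU1MAVFRUAFVVVQBWVlYAV1dXAFhYWABZWVkAWlpaAFtbWwBcXFwAXV1dAF5eXgBfX18AYGBgAGFhYQBiYmIAY2NjAGRkZABlZWUAZmZmAGdnZwBoaGgAaWlpAGpqagBra2sAbGxsAG1tbQBubm4Ab29vAHBwcABxcXEAcnJyAHNzcwB0dHQAdXV1AHZ2dgB3d3cAeHh4AHl5eQB6enoAe3t7AHx8fAB9fX0Afn5+AH9/fwCAgIAAgYGBAIKCggCDg4MAhISEAIWFhQCGhoYAh4eHAIiIiACJiYkAioqKAIuLiwCMjIwAjY2NAI6OjgCPj48AkJCQAJGRkQCSkpIAk5OTAJSUlACVlZUAlpaWAJeXlwCYmJgAmZmZAJqamgCbm5sAnJycAJ2dnQCenp4An5+fAKCgoAChoaEAoqKiAKOjowCkpKQApaWlAKampgCnp6cAqKioAKmpqQCqqqoAq6urAKysrACtra0Arq6uAK+vrwCwsLAAsbGxALKysgCzs7MAtLS0ALW1tQC2trYAt7e3ALi4uAC5ubkAurq6ALu7uwC8vLwAvb29AL6+vgC/v78AwMDAAMHBwQDCwsIAw8PDAMTExADFxcUAxsbGAMfHxwDIyMgAycnJAMrKygDLy8sAzMzMAM3NzQDOzs4Az8/PANDQ0ADR0dEA0tLSANPT0wDU1NQA1dXVANbW1gDX19cA2NjYANnZ2QDa2toA29vbANzc3ADd3d0A3t7eAN/f3wDg4OAA4eHhAOLi4gDj4+MA5OTkAOXl5QDm5uYA5+fnAOjo6ADp6ekA6urqAOvr6wDs7OwA7e3tAO7u7gDv7+8A8PDwAPHx8QDy8vIA8/PzAPT09AD19fUA9vb2APf39wD4+PgA+fn5APr6+gD7+/sA/Pz8AP39/QD+/v4A////AFVEQVNjXl9iVUk8NEKCmI1ZS0haamVfZlNKbHk+aqiZcVNQY3RuZGNSVWZ1RIShfopZYneKgnhwfmhzX1KPinJ8WpOgoKS+r458dj1ZbW1wWld/1+PY2L2IXmtPPUpbZldjjNbM08Kxc1ZAVT1KZmVZZ4yesZ6XjGdZPjw7V3BsYG6SjseLhm5PQTs9TGp/bXKSnIete490Qzs7Plx1jYV3mqmFo3J5STs7O0xaaoWYe4aHo6BrWzs7O0h8eo6OoXuJibFkZE1DRVaAoYmtqq2AgoeWXFA/RHKPr7OjsMC1gX6Bd29MVE58jaC2qbW6vX11cGRkPYOajJDbuKq2t7I="/>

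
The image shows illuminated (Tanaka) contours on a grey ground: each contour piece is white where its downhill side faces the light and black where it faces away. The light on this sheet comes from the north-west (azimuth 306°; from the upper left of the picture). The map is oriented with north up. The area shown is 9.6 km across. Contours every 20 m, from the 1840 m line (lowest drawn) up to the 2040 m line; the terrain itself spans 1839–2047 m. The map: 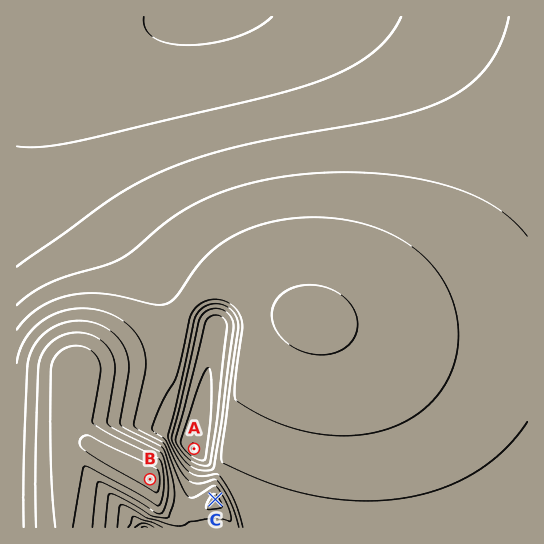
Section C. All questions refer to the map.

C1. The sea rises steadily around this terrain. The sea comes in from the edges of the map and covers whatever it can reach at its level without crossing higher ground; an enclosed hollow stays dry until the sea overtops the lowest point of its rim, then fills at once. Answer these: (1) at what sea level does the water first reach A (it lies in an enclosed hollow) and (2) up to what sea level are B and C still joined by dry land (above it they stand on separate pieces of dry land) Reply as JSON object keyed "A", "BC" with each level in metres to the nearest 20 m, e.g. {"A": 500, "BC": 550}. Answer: {"A": 1920, "BC": 1960}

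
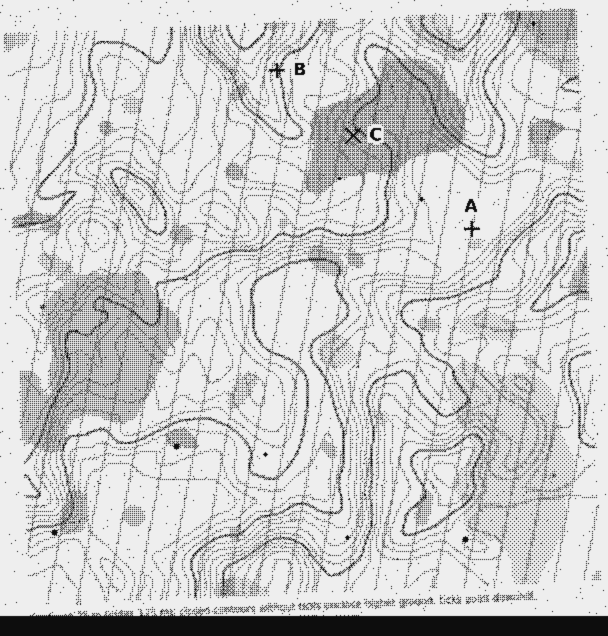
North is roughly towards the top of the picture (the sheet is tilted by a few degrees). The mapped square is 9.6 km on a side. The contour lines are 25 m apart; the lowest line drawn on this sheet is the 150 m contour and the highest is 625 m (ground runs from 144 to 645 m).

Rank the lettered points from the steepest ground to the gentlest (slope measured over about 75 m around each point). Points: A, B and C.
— B C A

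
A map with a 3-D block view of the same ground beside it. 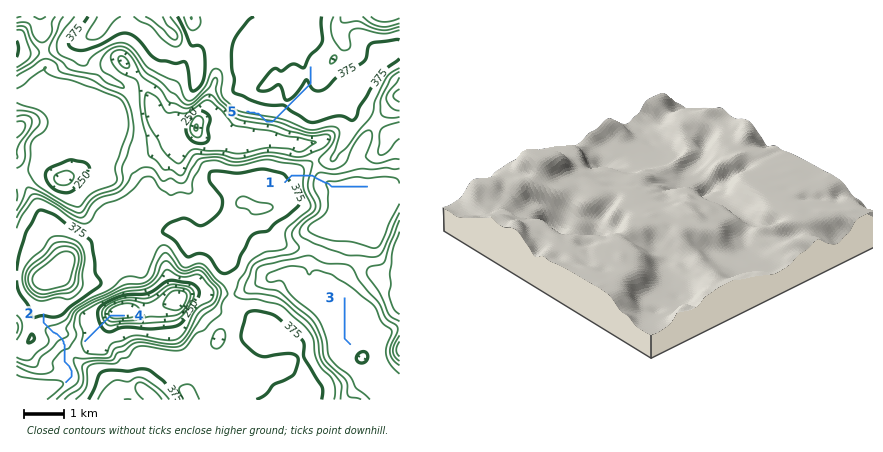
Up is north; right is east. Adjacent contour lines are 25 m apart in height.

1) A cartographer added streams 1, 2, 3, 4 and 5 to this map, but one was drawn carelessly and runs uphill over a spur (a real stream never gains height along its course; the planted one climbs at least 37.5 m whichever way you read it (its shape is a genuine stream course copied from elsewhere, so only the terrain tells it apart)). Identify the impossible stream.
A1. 5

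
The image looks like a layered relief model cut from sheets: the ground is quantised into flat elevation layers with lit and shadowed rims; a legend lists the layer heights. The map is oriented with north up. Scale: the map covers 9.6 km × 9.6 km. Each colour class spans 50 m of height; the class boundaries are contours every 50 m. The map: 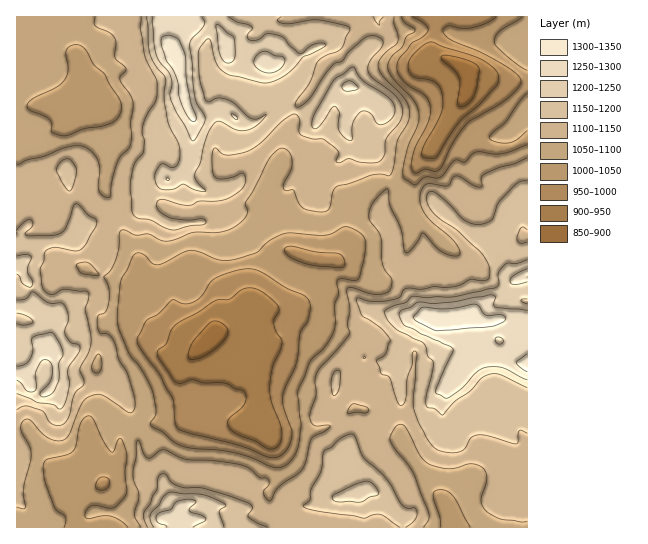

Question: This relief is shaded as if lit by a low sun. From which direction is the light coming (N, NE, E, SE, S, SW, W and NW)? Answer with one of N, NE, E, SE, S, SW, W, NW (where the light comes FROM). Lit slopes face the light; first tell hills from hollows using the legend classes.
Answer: S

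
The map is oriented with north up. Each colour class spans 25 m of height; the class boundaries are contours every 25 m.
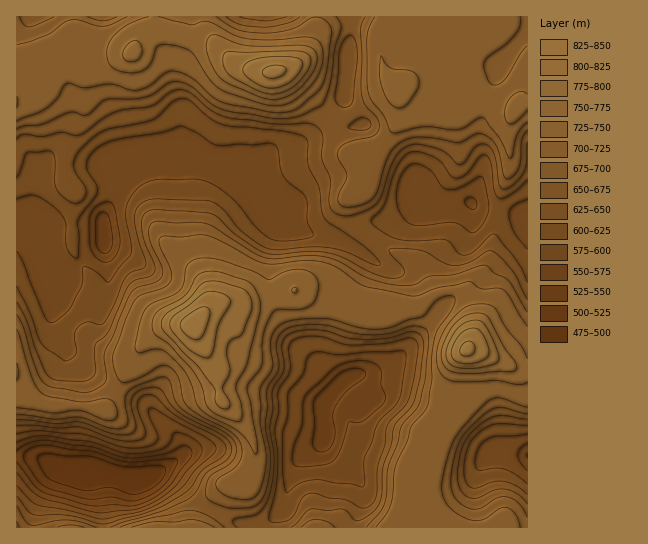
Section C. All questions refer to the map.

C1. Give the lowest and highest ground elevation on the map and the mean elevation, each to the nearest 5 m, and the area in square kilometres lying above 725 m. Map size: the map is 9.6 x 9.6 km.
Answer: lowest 480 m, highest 835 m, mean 660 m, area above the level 11.9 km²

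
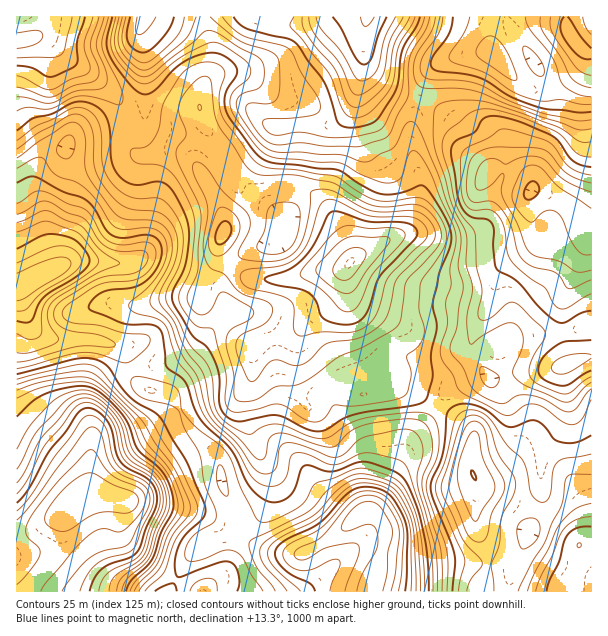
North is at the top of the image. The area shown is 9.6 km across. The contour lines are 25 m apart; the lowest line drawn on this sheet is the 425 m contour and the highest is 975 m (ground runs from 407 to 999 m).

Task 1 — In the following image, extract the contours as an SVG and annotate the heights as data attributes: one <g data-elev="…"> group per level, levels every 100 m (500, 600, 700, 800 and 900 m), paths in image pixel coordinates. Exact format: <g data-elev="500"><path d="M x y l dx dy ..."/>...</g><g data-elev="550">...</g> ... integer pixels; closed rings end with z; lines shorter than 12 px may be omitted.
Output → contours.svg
<g data-elev="500"><path d="M315 591l-5-7-17-8-11-9-6-9 0-9 9-9 35-17 30-31 7-4 9-1 14 2 9 5 7 9 8 16 4 18-3 54"/><path d="M17 249l25-13 8-2 7 0 12 3 8 4 9 10 4 9-2 6-7 7-37 24-6 8-7 16-5 2-9-2"/><path d="M528 200l-4-3 0-6 5-8 5-2 5 5 0 6-5 5z"/><path d="M387 17l-9 18-6 22-3 5-4 2-5-1-4-5-15-30-8-11"/></g><g data-elev="600"><path d="M263 591l-12-16-8-17-9-7-10-1-29 11-6 0-3-3-1-9 6-10 7-7 15-9 3-5-1-9-11-26-4-27-15-27-7-19-8-5-23-5-9-5-5-5-2-6 0-4 3-3 7 0 15 3 14 4 7 5 3 6 1 13 3 6 13 14 22 17 9 10 14 36 14 27 5 4 12-2 26-13 6-6 7-14 4-4 17-5 21-9 8-1 7 1 18 6 10 5 10 12 10 27 5 29 3 43"/><path d="M591 358l-25 16-9 0-5-5 0-4 3-3 9-6 17-3 10 2"/><path d="M591 294l-24 14-7 1-7-6-8-15-15-10-15-13-7-11-4-26-6-12-9-6-18 0-7-7-3-14 0-31 2-6 5-5 20-9 12-8 7-1 41 12 6 5 15 21 10 5 12 3"/><path d="M17 204l18-12 6-1 6 1 21 12 18 6 6 6 10 19 8 7 13 3 20-3 6 1 5 3 2 8-4 12-9 10-11 4-24 2-10 3-30 20-6 7 2 6 8 5 26 2 25 8 24 2 3 4-1 5-12 13-6 4-6 2-27-9-18-1-63 16"/><path d="M156 17l-9 12-7 6-3-2-2-3 2-13"/><path d="M415 17l-3 7-13 23-5 31-5 12-18 22-8 4-9 2-6-2-5-6-10-29-6-10-25-32-11-12-1-3 4-7"/></g><g data-elev="700"><path d="M134 591l5-7 18-20 11-30 15-22 0-12-12-29-23-27-10-19-6-9-25-26-14-10-12-3-21 2-22 4-21 7"/><path d="M591 389l-6 6-9 13-7 4-8-2-19-12-14-3-10 0-12 8-8 0-16-7-10-9-9-19-11-14-2-6 7-21 2-21 4-18-5-22 3-23-1-10-13-30-8-27-16-38-9-15-4-1-5 3-8 18-4 5-25 14-8-1-19-6-21-1-20-2-19 0-9-1-9-5-8-8-14-21-4-10 0-6 3-6 18-6 4-5 2-15-1-6-3-4-21-12-21-14-11-2-4 2-10 9-22 16-18 15-6 3-6 0-6-3-6-5-9-11-4-7-1-12 4-21"/><path d="M17 149l20-15 29-17 8-3 7 1 7 7 4 9 2 30 2 10 5 11 9 12 7 8 9 5 9 3 23 2 6 3 6 6 6 13 1 17-4 15-13 27 0 10 14 18 12 30 17 21 3 9 4 24 4 11 7 7 19 17 17 19 4 1 3-2 6-20 3-3 5-2 9 1 30 11 15 2 6-3 13-13 17-7 42-5 9 1 7 5 5 10 1 14-2 10-7 17-1 10 18 62 2 19 0 24"/><path d="M435 17l-3 13-14 21-4 10 0 16 5 9 9 2 28 0 18 3 35 14 67 24 6 1 9-1"/></g><g data-elev="800"><path d="M117 591l1-7 4-6 19-15 6-8 8-24 10-21 1-10-2-14-6-10-8-7-15-10-5-6-8-27-8-13-12-12-10-6-11-1-11 4-8 6-26 28-19 37"/><path d="M494 591l-3-27 8-19 2-27 13-24 1-12-2-8-15-20-10-30-7-7-8-2-8 3-5 7-19 61 2 9 19 44 6 8 12 11 2 5-1 4-11 14-3 10"/><path d="M591 474l-19 0-5 3-6 30-9 17-7 18-13 21-14 28"/><path d="M238 401l7 1 9-2 22-13 17-1 9-3 12-7 24-19 27-11 30-17 6-9 5-38 31-34 4-8 0-7-2-8-5-8-6-7-8-4-9-2-22 3-14-1-13-5-24-16-8-3-34-7-33 0-11-3-8-8-26-39-4-14-3-30-2-3-5-2-6 3-9 8-7 11-3 9 0 7 7 20-1 4-8 10-1 8 4 11 18 36 3 13-3 54-10 23-1 6 4 9 9 7 6-1 4-3 8-15 4-4 6 2 21 12 4 5 1 3-3 4-19 11-6 9 1 10 7 27 0 20z"/><path d="M266 254l-7-3-2-5 7-15 5-23 4-4 6-1 11-1 6 2 3 5 1 9-2 15-4 10-6 6-6 4-7 1z"/><path d="M17 97l10 1 15 5 8 0 6-1 19-11 23-2 6-2 3-4 0-8-9-24-2-7 8-27"/><path d="M511 80l5 0 1-3-11-27-11-12-4-2-5 1-9 10-1 4 1 5z"/><path d="M525 17l4 12 24 30 10 25 13 10 15 3"/></g><g data-elev="900"><path d="M80 591l7-16 9-11 11-6 21-5 6-5 17-38 3-9-2-10-5-8-24-13-7-7-4-10-5-22-7-11-10-5-8 4-13 19-16 21-22 36-14 16"/><path d="M577 546l2 2 2-1 0-4-3 0z"/><path d="M343 311l8 0 7-5 14-31 31-35 2-6-3-4-10-2-21 1-20-4-7 1-14 10-27 33-3 4 2 4 18 11z"/><path d="M17 58l36-1 7-2 5-6 7-32"/></g>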